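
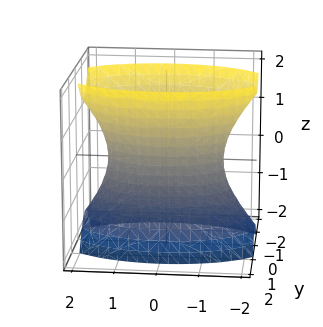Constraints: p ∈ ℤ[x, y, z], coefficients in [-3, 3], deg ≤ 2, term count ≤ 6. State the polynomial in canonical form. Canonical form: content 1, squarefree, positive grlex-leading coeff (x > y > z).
x^2 + 3*y^2 - z^2 - 2

deg p = 2. One connected sheet with a waist; a quadric.
Symmetries: the z ↦ −z reflection is a symmetry, so z appears only in even powers; the x ↦ −x reflection is a symmetry, so x appears only in even powers; mirror symmetry y ↦ −y ⇒ only even powers of y.
Against the integer gridlines: no z-intercept at any integer in the box.
Solving for integer coefficients yields p as stated.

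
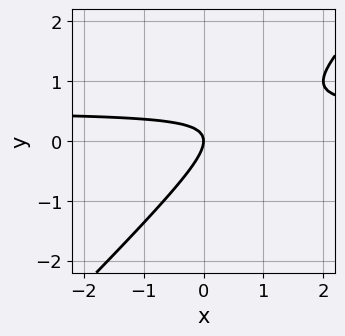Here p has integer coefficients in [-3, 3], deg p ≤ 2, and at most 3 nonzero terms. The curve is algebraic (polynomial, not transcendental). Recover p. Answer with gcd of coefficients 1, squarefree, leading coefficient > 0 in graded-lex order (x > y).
(a) The degree is 2 — a generic line meets the curve in up to 2 points.
(b) From the visible intercepts: it crosses the x-axis at the gridline x = 0; one y-axis crossing is at y = 0.
(c) These observations pin down the coefficients.

2*x*y - 2*y^2 - x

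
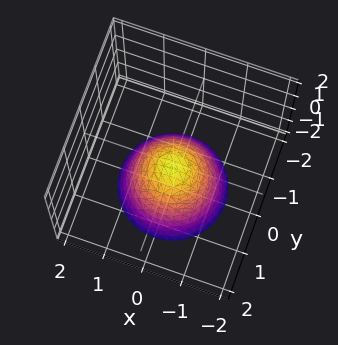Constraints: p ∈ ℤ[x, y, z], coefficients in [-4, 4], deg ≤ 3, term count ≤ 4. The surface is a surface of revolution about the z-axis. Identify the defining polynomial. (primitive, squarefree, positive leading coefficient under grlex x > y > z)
3*x^2 + 3*y^2 + 3*z + 1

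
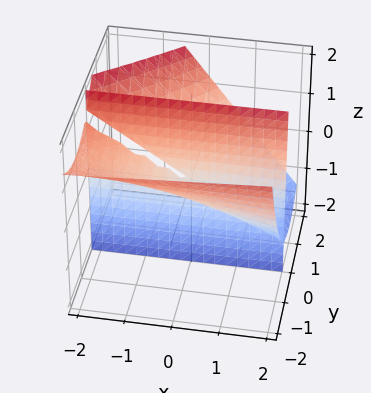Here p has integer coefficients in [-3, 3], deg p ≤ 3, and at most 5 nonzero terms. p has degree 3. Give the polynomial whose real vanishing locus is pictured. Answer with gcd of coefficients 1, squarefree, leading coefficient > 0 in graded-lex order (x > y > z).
(a) The degree is 3 — a generic line meets the surface in up to 3 points.
(b) From the visible intercepts: every point of the x-axis in the box is on the surface; the visible z-axis segment lies entirely on the surface; it meets the y-axis at y = 0 (among the integer gridlines).
(c) These observations pin down the coefficients.

x*y^2 - y^3 + 2*x*y + 3*y*z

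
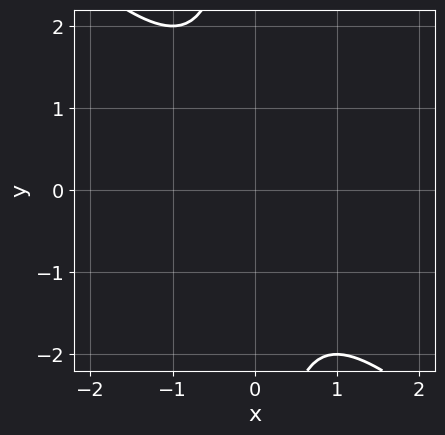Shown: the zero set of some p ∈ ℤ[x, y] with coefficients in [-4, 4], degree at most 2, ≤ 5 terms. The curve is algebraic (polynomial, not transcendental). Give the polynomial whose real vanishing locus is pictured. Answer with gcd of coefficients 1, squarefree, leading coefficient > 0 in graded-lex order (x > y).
(a) deg p = 2.
(b) Checking where it meets the axes: no x-intercept at any integer in the box; it misses every integer gridline on the y-axis.
(c) The integer polynomial consistent with all of this is the stated p.

x^2 + x*y + 1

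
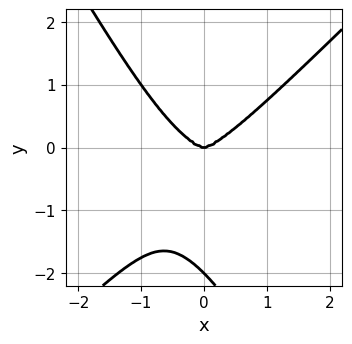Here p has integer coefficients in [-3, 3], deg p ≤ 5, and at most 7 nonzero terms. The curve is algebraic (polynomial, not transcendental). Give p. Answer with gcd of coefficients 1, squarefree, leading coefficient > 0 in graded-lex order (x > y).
(a) The degree is 4 — the shape is more complex than any degree-3 curve.
(b) Reading off the gridlines: one x-axis crossing is at x = 0; the y-axis gridline crossings are at y ∈ {-2, 0}.
(c) The integer polynomial consistent with all of this is the stated p.

x^4 + x^2*y^2 - x*y^3 - y^4 - 2*y^3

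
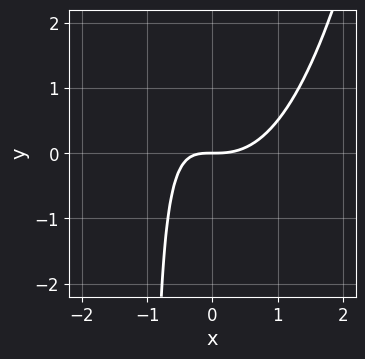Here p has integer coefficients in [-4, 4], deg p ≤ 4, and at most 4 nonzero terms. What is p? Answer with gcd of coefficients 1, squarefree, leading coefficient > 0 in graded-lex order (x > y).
x^3 - x*y - y

Degree: no degree-2 curve has this shape, so deg p = 3.
Reading off the gridlines: it crosses the x-axis at the gridline x = 0; it crosses the y-axis at the gridline y = 0.
Assembling these constraints gives the stated polynomial.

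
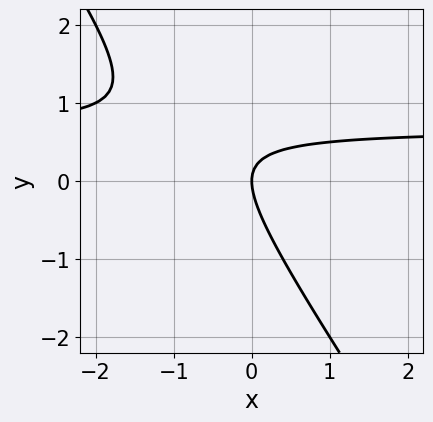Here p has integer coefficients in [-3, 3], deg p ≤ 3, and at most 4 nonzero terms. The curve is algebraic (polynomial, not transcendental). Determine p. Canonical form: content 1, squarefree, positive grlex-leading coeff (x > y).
3*x*y + 2*y^2 - 2*x

1. The degree is 2 — a generic line meets the curve in up to 2 points.
2. Checking where it meets the axes: it meets the y-axis at y = 0 (among the integer gridlines); it meets the x-axis at x = 0 (among the integer gridlines).
3. Together with the visible shape, these determine p as stated.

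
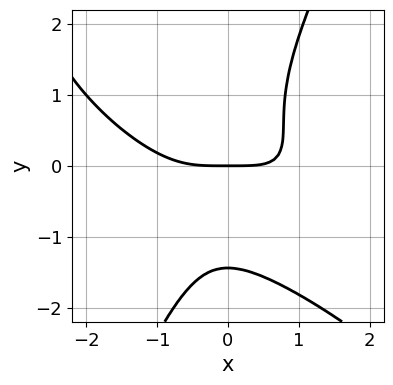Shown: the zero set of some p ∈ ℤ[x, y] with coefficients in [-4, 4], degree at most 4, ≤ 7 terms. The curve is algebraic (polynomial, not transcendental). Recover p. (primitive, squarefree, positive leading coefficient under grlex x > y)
x^4 + 3*x^3*y + 3*x^2*y^2 - y^4 - 3*y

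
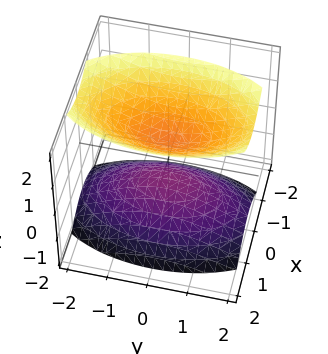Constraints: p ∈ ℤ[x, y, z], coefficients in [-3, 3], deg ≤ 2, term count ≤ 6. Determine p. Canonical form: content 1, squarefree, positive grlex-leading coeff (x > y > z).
3*x^2 + y^2 - 2*z^2 + 1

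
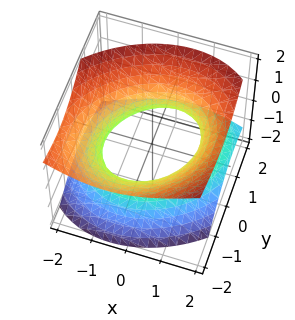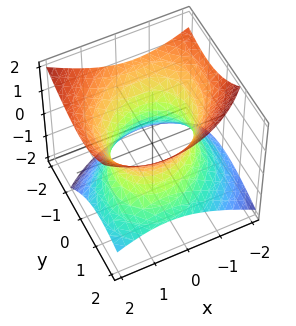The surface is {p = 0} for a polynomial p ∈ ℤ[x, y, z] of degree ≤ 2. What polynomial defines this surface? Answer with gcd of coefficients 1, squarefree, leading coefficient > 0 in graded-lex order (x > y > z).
2*x^2 - x*y + 2*y^2 + 2*y*z - 3*z^2 - 3

First, degree: the shape is more complex than any degree-1 surface, so deg p = 2.
Next, from the visible intercepts: it misses every integer gridline on the z-axis.
Finally, together with the visible shape, these determine p as stated.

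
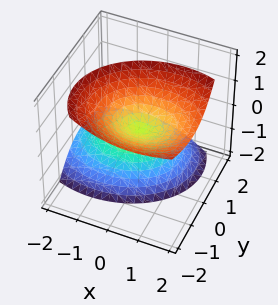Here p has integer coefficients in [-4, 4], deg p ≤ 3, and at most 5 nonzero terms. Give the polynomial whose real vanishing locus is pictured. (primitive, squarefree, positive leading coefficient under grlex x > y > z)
2*x^2 - 2*x*z + 3*y^2 + 3*y*z - 2*z^2

I count 2 distinct pieces. They look like related sheets of one shape, so recover p as a whole.
Degree: a generic line meets the surface in up to 2 points, so deg p = 2.
Observable constraints: it meets the z-axis at z = 0 (among the integer gridlines); one y-axis crossing is at y = 0; one x-axis crossing is at x = 0.
Fitting integer coefficients to these (and the overall shape) gives p.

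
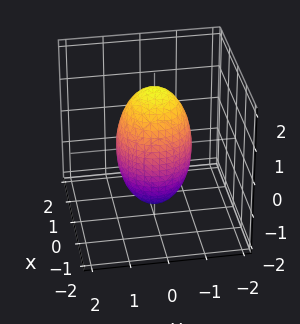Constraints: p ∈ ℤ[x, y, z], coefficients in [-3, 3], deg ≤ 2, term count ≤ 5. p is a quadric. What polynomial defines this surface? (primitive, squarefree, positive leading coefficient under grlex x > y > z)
1. Degree: a closed, bounded, convex surface; a quadric, so deg p = 2.
2. Symmetries: the z ↦ −z reflection is a symmetry, so z appears only in even powers; rotational symmetry about the z-axis ⇒ p depends on x, y only through x² + y².
3. Observable constraints: a circular section at z = 1 has radius between 0 and 1; the x-axis gridline crossings are at x ∈ {-1, 1}; among the integer gridlines, it crosses the y-axis at y ∈ {-1, 1}.
4. Fitting integer coefficients to these (and the overall shape) gives p.

3*x^2 + 3*y^2 + z^2 - 3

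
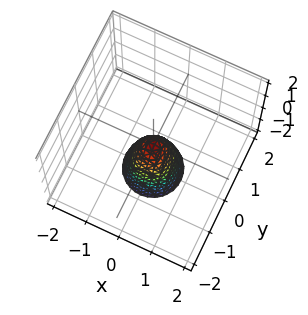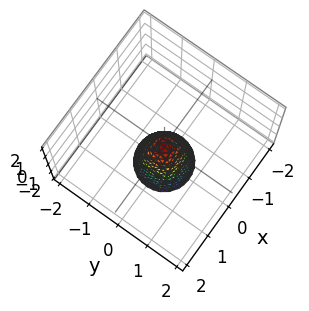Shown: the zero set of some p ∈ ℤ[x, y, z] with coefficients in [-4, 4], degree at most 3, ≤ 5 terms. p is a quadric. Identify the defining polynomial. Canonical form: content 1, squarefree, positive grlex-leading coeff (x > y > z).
3*x^2 + 3*y^2 + z

Degree: a single bowl opening along one axis; a quadric, so deg p = 2.
Symmetries: rotational symmetry about the z-axis ⇒ p depends on x, y only through x² + y².
Reading off the gridlines: a circular section at z = -1 has radius between 0 and 1; it crosses the z-axis at the gridline z = 0; it crosses the x-axis at the gridline x = 0.
Matching integer coefficients to the picture gives p.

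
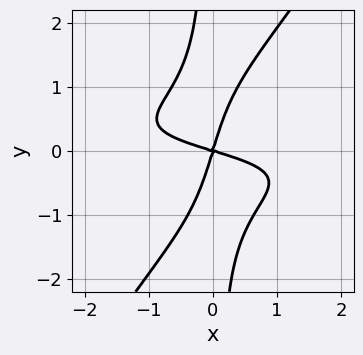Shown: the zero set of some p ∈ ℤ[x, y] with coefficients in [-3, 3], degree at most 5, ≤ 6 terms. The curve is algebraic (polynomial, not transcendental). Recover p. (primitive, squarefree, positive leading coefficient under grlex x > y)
Degree: a generic line meets the curve in up to 4 points, so deg p = 4.
Checking where it meets the axes: it crosses the y-axis at the gridline y = 0; one x-axis crossing is at x = 0.
Matching integer coefficients to the picture gives p.

3*x^2*y^2 - 2*x*y^3 + x^2 + 3*x*y - y^2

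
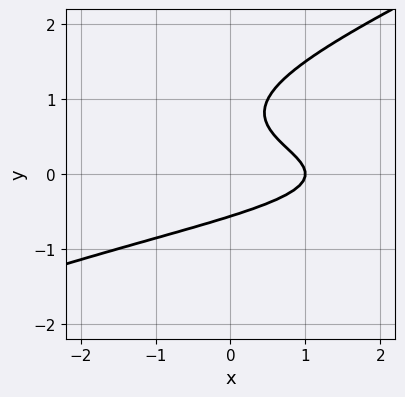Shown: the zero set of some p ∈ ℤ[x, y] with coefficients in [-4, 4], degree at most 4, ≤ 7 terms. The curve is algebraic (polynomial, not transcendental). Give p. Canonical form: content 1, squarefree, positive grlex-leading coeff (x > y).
Degree: a generic line meets the curve in up to 3 points, so deg p = 3.
Reading off the gridlines: it meets the x-axis at x = 1 (among the integer gridlines).
Together with the visible shape, these determine p as stated.

x*y^2 - 2*y^3 + 2*y^2 + x - 1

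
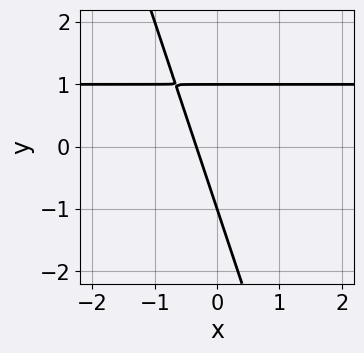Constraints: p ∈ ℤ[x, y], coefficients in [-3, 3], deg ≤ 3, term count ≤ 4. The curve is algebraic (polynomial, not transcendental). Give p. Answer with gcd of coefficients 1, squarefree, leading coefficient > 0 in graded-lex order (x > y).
3*x*y + y^2 - 3*x - 1

First, degree: a generic line meets the curve in up to 2 points, so deg p = 2.
Next, from the axis intercepts and sections: the y-axis gridline crossings are at y ∈ {-1, 1}.
Finally, assembling these constraints gives the stated polynomial.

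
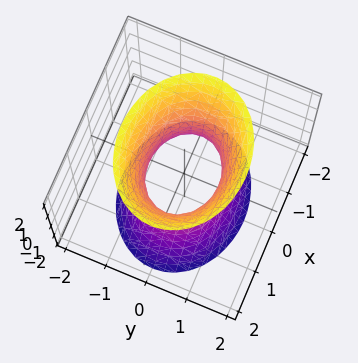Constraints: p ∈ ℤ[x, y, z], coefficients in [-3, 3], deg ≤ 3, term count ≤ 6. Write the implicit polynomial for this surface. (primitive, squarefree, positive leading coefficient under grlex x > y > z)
deg p = 2. An hourglass — one-sheet hyperboloid; a quadric.
Symmetries: it's symmetric under x → −x, forcing even powers of x; it's symmetric under z → −z, forcing even powers of z; the y ↦ −y reflection is a symmetry, so y appears only in even powers.
From the axis intercepts and sections: among the integer gridlines, it crosses the x-axis at x ∈ {-1, 1}; the surface avoids every integer z-axis point in the box.
Assembling these constraints gives the stated polynomial.

2*x^2 + 3*y^2 - z^2 - 2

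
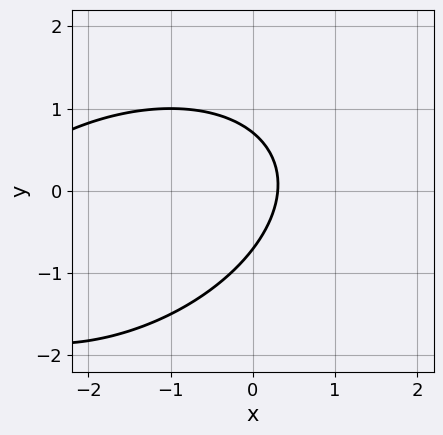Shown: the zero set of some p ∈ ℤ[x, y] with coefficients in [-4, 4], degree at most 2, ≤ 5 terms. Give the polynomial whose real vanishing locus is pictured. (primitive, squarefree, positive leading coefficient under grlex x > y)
x^2 - x*y + 2*y^2 + 3*x - 1

1. The degree is 2 — no degree-1 curve has this shape.
2. Putting this together gives p.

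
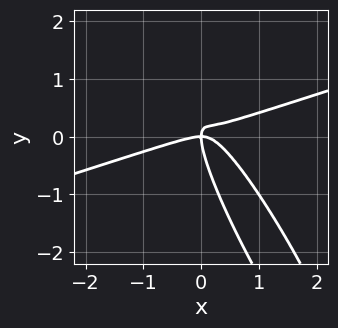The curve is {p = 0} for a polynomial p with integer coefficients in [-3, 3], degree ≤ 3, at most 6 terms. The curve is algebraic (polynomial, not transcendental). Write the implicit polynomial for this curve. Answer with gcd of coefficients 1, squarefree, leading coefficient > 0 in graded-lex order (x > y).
x^3 - 2*x^2*y - 3*x*y^2 - y^3 + x*y

1. The degree is 3 — the shape is more complex than any degree-2 curve.
2. Checking where it meets the axes: it meets the x-axis at x = 0 (among the integer gridlines); one y-axis crossing is at y = 0.
3. Fitting integer coefficients to these (and the overall shape) gives p.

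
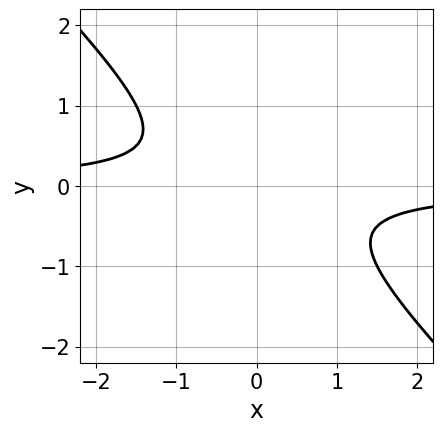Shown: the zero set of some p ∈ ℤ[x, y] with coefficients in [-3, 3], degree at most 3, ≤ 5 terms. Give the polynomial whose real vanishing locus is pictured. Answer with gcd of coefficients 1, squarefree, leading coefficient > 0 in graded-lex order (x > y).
First, deg p = 2. No degree-1 curve has this shape.
Next, observable constraints: no y-intercept at any integer in the box; it misses every integer gridline on the x-axis.
Finally, assembling these constraints gives the stated polynomial.

2*x*y + 2*y^2 + 1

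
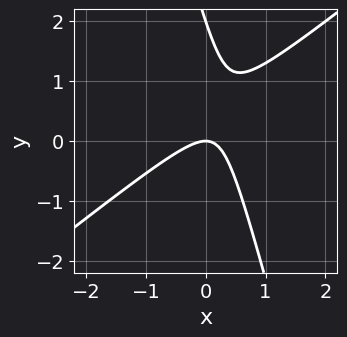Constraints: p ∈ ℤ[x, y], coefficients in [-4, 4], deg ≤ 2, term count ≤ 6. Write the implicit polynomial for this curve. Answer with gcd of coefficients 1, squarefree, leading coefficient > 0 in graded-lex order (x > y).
The degree is 2 — a generic line meets the curve in up to 2 points.
Against the integer gridlines: among the integer gridlines, it crosses the y-axis at y ∈ {0, 2}; it crosses the x-axis at the gridline x = 0.
Putting this together gives p.

3*x^2 - 3*x*y - y^2 + 2*y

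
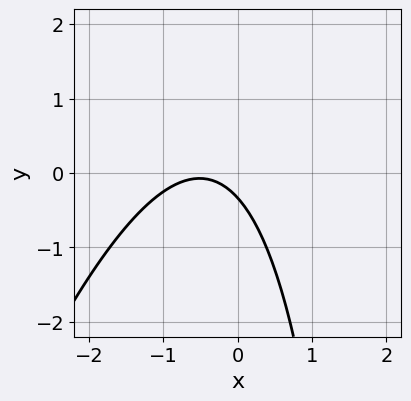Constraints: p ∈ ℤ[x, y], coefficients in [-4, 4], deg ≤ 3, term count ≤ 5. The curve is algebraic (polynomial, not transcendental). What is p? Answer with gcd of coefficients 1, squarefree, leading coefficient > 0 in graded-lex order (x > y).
3*x^2 - x*y + 3*x + 3*y + 1

Degree: the shape is more complex than any degree-1 curve, so deg p = 2.
Reading off the gridlines: it misses every integer gridline on the x-axis.
Fitting integer coefficients to these (and the overall shape) gives p.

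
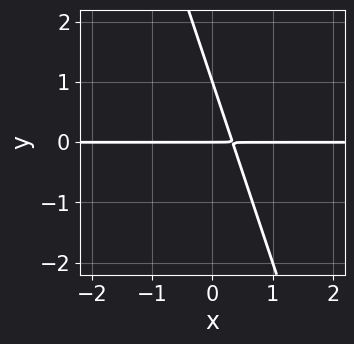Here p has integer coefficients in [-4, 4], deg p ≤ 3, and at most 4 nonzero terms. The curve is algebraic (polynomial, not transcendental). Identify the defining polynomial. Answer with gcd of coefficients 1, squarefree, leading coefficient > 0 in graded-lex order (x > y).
First, deg p = 2.
Next, from the axis intercepts and sections: every point of the x-axis in the box is on the curve; the y-axis gridline crossings are at y ∈ {0, 1}.
Finally, solving for integer coefficients yields p as stated.

3*x*y + y^2 - y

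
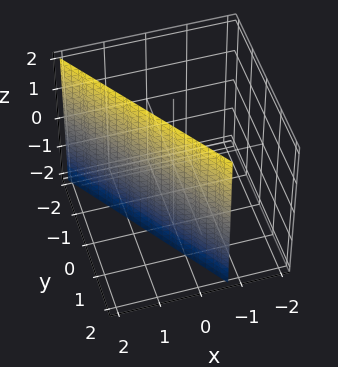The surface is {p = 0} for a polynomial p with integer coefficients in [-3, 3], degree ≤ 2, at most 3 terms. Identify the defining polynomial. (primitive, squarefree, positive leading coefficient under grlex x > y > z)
3*x + 2*y - 2

(a) The degree is 1 — the surface is flat (a plane).
(b) Reading off the gridlines: it crosses the y-axis at the gridline y = 1; the surface avoids every integer z-axis point in the box.
(c) Assembling these constraints gives the stated polynomial.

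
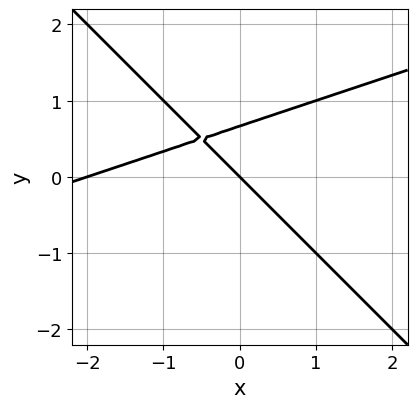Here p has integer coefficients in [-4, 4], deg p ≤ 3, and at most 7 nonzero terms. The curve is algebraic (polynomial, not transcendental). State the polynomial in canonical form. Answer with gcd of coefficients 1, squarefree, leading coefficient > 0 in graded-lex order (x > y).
x^2 - 2*x*y - 3*y^2 + 2*x + 2*y

deg p = 2.
Checking where it meets the axes: the x-axis gridline crossings are at x ∈ {-2, 0}; it crosses the y-axis at the gridline y = 0.
Assembling these constraints gives the stated polynomial.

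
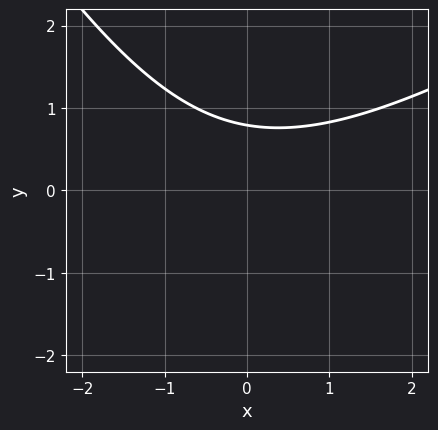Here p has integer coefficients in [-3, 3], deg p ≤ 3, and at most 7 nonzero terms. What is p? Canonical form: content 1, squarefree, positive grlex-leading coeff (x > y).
x^2 - x*y - y^2 - 3*y + 3

1. The degree is 2 — no degree-1 curve has this shape.
2. From the visible intercepts: the curve avoids every integer x-axis point in the box.
3. These observations pin down the coefficients.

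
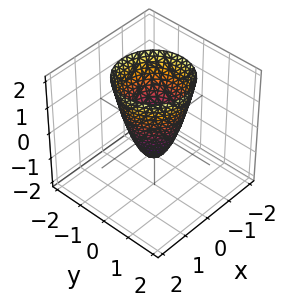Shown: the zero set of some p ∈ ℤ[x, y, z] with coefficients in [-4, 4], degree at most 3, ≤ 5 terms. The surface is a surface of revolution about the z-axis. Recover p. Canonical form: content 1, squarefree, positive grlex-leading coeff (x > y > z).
2*x^2 + 2*y^2 - z - 1

First, degree: a generic line meets the surface in up to 2 points, so deg p = 2.
Next, by symmetry, the surface is invariant under rotation about z: p = q(x² + y², z).
Then, from the visible intercepts: a circular section at z = 1 has radius exactly 1; it meets the z-axis at z = -1 (among the integer gridlines).
Finally, together with the visible shape, these determine p as stated.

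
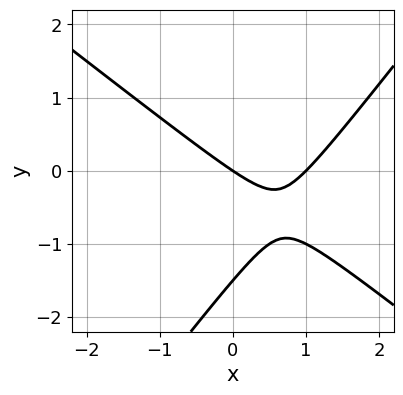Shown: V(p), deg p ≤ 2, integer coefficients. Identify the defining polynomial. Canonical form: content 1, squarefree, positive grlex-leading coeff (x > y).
2*x^2 + x*y - 2*y^2 - 2*x - 3*y

1. deg p = 2. The shape is more complex than any degree-1 curve.
2. Against the integer gridlines: the x-axis gridline crossings are at x ∈ {0, 1}; it meets the y-axis at y = 0 (among the integer gridlines).
3. These observations pin down the coefficients.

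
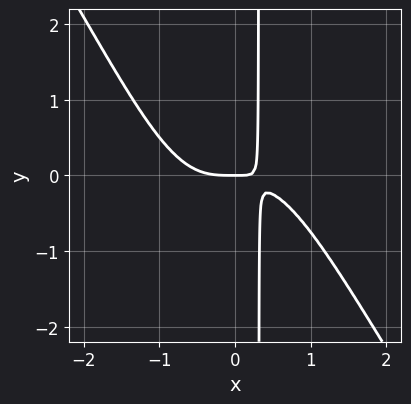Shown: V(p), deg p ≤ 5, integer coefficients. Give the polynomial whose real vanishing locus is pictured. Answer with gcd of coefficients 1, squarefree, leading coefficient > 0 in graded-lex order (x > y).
First, deg p = 4.
Next, reading off the gridlines: it meets the x-axis at x = 0 (among the integer gridlines); it crosses the y-axis at the gridline y = 0.
Finally, assembling these constraints gives the stated polynomial.

3*x^4 + 2*x^3*y + 3*x*y - y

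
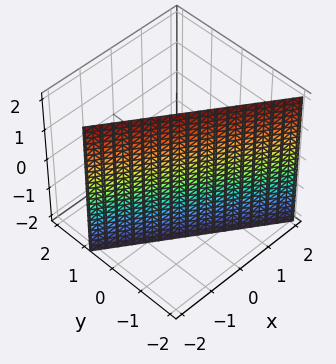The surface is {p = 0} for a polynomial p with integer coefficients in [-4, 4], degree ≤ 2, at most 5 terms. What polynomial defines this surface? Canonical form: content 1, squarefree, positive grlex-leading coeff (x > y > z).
2*x + 3*y + 2

First, deg p = 1. Every cross-section is a straight line — this is a plane.
Then, against the integer gridlines: the surface avoids every integer z-axis point in the box; one x-axis crossing is at x = -1.
Finally, fitting integer coefficients to these (and the overall shape) gives p.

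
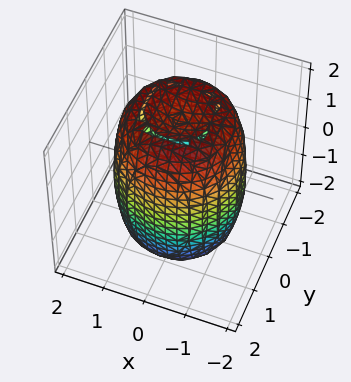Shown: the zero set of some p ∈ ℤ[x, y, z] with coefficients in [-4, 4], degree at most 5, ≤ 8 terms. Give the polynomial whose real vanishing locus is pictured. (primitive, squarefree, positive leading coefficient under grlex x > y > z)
First, the degree is 4 — a generic line meets the surface in up to 4 points.
Then, symmetry: the z-axis is an axis of rotation, so x and y enter only as x² + y².
Then, observable constraints: a circular section at z = 2 has radius between 0 and 1.
Finally, solving for integer coefficients yields p as stated.

2*x^4 + 4*x^2*y^2 + 2*y^4 - 3*x^2 - 3*y^2 + z^2 - 3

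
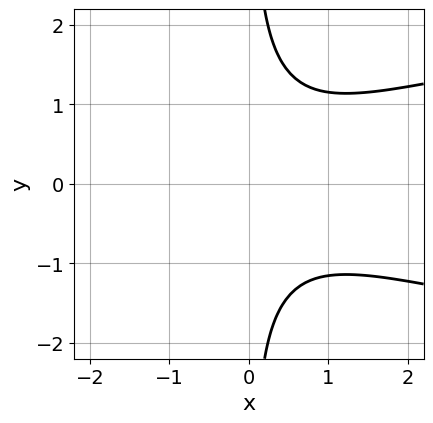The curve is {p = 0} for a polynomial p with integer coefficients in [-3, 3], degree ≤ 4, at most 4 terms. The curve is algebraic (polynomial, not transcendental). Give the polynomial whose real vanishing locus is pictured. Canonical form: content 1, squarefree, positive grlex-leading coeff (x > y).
(a) The degree is 3 — a generic line meets the curve in up to 3 points.
(b) Symmetries: it's symmetric under y → −y, forcing even powers of y.
(c) Against the integer gridlines: the curve avoids every integer y-axis point in the box; the curve avoids every integer x-axis point in the box.
(d) Matching integer coefficients to the picture gives p.

3*x*y^2 - 2*x^2 + x - 3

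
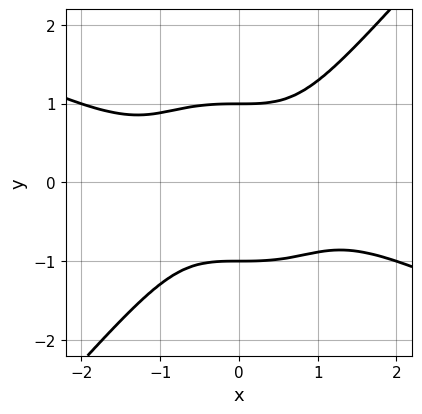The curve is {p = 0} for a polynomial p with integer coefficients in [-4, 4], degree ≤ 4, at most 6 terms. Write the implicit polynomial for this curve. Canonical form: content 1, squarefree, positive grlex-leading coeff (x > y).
First, degree: the shape is more complex than any degree-3 curve, so deg p = 4.
Then, against the integer gridlines: the curve avoids every integer x-axis point in the box; among the integer gridlines, it crosses the y-axis at y ∈ {-1, 1}.
Finally, assembling these constraints gives the stated polynomial.

x^4 + 2*x^3*y - 2*y^4 + 2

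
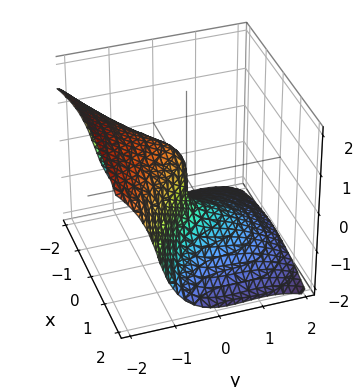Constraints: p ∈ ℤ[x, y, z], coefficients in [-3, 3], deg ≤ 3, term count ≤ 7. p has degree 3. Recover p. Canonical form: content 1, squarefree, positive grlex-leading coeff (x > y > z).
2*y^3 + 2*y^2*z + z^3 + 2*x^2 + 2*y

First, deg p = 3. No degree-2 surface has this shape.
Then, from the axis intercepts and sections: it crosses the y-axis at the gridline y = 0; it crosses the x-axis at the gridline x = 0; one z-axis crossing is at z = 0.
Finally, the integer polynomial consistent with all of this is the stated p.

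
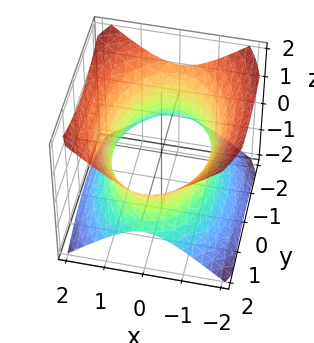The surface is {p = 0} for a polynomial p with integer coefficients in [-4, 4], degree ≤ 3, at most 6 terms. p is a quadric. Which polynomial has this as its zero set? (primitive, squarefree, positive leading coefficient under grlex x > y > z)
2*x^2 + y^2 - 2*z^2 - 3

1. The degree is 2 — an hourglass — one-sheet hyperboloid; a quadric.
2. Symmetries: the z ↦ −z reflection is a symmetry, so z appears only in even powers; mirror symmetry y ↦ −y ⇒ only even powers of y; it's symmetric under x → −x, forcing even powers of x.
3. Checking where it meets the axes: no z-intercept at any integer in the box.
4. Putting this together gives p.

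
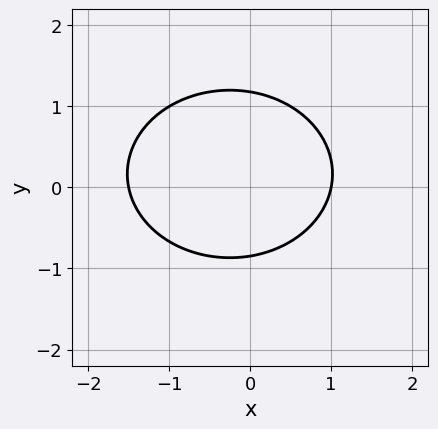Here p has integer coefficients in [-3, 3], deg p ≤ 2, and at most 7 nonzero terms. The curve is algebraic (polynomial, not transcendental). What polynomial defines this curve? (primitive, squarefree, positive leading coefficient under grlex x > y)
(a) Degree: the shape is more complex than any degree-1 curve, so deg p = 2.
(b) Observable constraints: one x-axis crossing is at x = 1.
(c) Matching integer coefficients to the picture gives p.

2*x^2 + 3*y^2 + x - y - 3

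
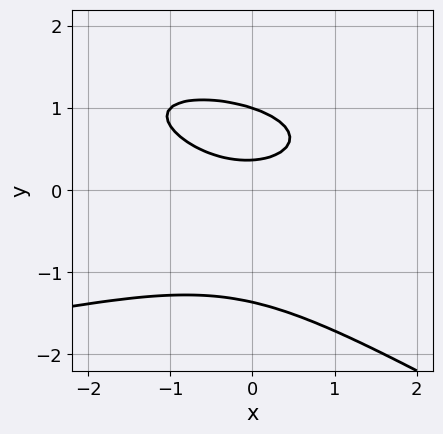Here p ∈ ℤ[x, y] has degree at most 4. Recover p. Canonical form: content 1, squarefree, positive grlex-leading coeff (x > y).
x*y^2 + 2*y^3 + x^2 - 3*y + 1

1. deg p = 3.
2. From the visible intercepts: one y-axis crossing is at y = 1; it misses every integer gridline on the x-axis.
3. These observations pin down the coefficients.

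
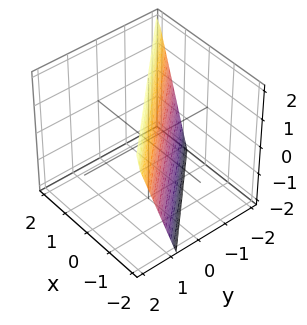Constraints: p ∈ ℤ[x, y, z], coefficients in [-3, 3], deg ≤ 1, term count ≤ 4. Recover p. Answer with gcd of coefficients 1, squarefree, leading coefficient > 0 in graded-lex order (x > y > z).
3*x + 3*y - z + 2

First, deg p = 1.
Next, checking where it meets the axes: one z-axis crossing is at z = 2.
Finally, solving for integer coefficients yields p as stated.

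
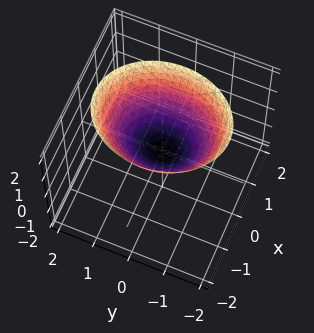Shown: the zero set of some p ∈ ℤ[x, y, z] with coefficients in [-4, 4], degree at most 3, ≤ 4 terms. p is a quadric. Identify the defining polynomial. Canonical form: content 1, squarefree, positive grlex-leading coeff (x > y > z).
3*x^2 + 2*y^2 - 3*z

First, deg p = 2. A paraboloid; a quadric.
Then, symmetries: mirror symmetry y ↦ −y ⇒ only even powers of y; it's symmetric under x → −x, forcing even powers of x.
Then, reading off the gridlines: one y-axis crossing is at y = 0; it meets the z-axis at z = 0 (among the integer gridlines); one x-axis crossing is at x = 0.
Finally, fitting integer coefficients to these (and the overall shape) gives p.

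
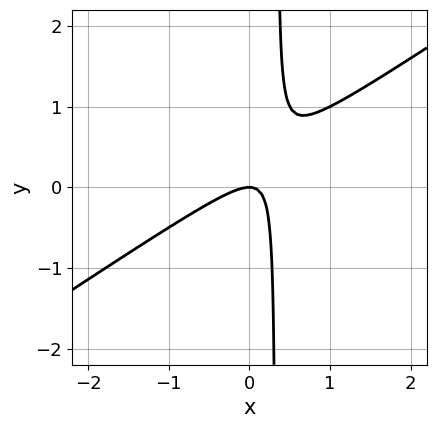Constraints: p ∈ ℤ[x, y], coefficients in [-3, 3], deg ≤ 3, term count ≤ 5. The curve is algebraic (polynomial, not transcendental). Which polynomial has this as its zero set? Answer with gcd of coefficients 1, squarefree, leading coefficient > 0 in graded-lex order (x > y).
2*x^2 - 3*x*y + y

(a) deg p = 2. The shape is more complex than any degree-1 curve.
(b) From the visible intercepts: it meets the y-axis at y = 0 (among the integer gridlines); it crosses the x-axis at the gridline x = 0.
(c) These observations pin down the coefficients.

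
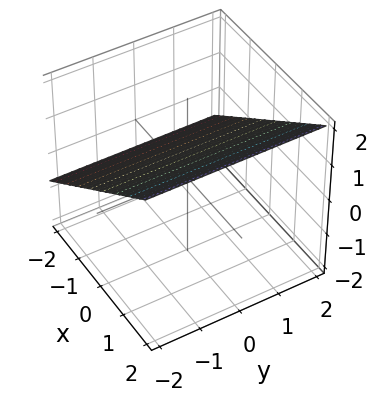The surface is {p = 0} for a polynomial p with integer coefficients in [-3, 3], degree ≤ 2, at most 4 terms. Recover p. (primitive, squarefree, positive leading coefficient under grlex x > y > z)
Degree: every cross-section is a straight line — this is a plane, so deg p = 1.
Observable constraints: it misses every integer gridline on the y-axis; it meets the x-axis at x = -1 (among the integer gridlines).
The integer polynomial consistent with all of this is the stated p.

2*x - 3*z + 2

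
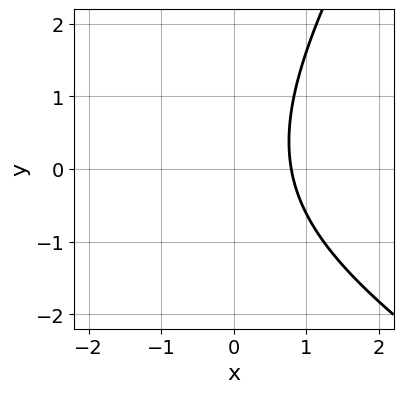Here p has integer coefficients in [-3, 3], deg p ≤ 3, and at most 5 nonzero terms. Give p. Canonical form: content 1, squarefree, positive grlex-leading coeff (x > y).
x^2 + x*y - y^2 + 3*x - 3

1. deg p = 2. No degree-1 curve has this shape.
2. Against the integer gridlines: the curve avoids every integer y-axis point in the box.
3. Assembling these constraints gives the stated polynomial.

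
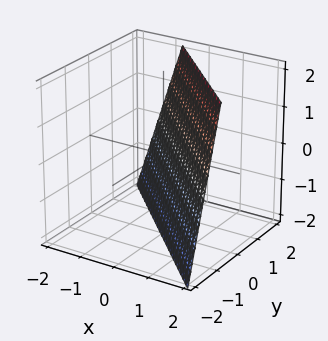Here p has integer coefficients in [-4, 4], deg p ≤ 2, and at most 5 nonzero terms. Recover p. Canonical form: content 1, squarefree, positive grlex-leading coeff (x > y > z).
3*x + 3*y - z - 2

First, degree: the surface is flat (a plane), so deg p = 1.
Next, from the axis intercepts and sections: it crosses the z-axis at the gridline z = -2.
Finally, the integer polynomial consistent with all of this is the stated p.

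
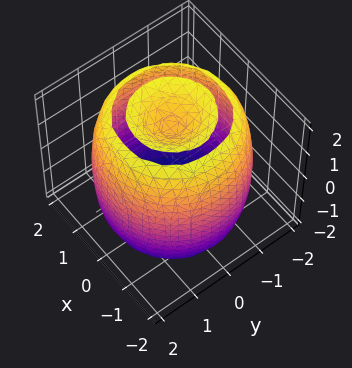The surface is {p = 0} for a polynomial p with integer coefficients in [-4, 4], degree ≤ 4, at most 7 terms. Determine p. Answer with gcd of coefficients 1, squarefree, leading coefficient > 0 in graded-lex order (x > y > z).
(a) There are 2 components. They look like related sheets of one shape, so recover p as a whole.
(b) The degree is 4 — the shape is more complex than any degree-3 surface.
(c) Symmetry: every cross-section ⟂ z is a circle, so x, y appear only via x² + y².
(d) Against the integer gridlines: a circular section at z = 2 has radius exactly 1.
(e) Fitting integer coefficients to these (and the overall shape) gives p.

x^4 + 2*x^2*y^2 + y^4 - 3*x^2 - 3*y^2 + z^2 - 2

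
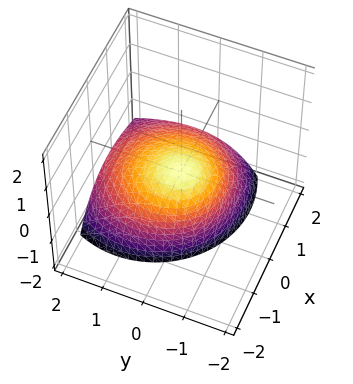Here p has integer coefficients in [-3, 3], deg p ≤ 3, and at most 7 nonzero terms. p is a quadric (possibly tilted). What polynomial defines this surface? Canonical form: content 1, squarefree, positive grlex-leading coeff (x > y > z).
2*x^2 + 2*x*z + 2*y^2 + 2*y*z + 3*z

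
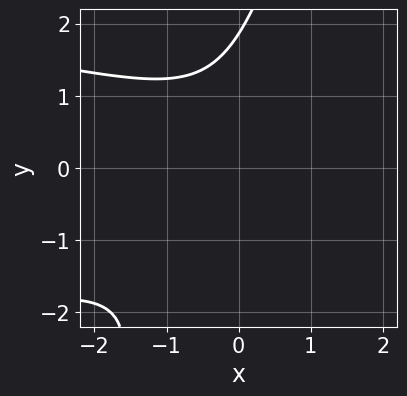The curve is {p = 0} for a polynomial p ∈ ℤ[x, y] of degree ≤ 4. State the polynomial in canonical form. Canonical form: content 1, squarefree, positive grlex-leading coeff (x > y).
3*x*y^2 - y^3 + 2*x^2 + y^2 + 3

The degree is 3 — a generic line meets the curve in up to 3 points.
From the visible intercepts: the curve avoids every integer x-axis point in the box.
These observations pin down the coefficients.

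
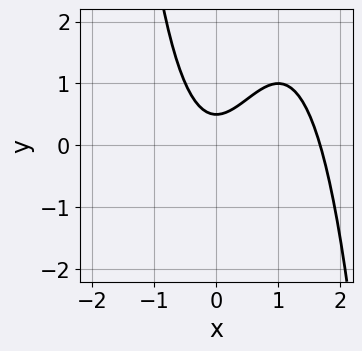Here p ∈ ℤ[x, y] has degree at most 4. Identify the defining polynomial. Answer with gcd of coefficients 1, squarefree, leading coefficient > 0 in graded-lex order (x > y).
2*x^3 - 3*x^2 + 2*y - 1

1. deg p = 3. The shape is more complex than any degree-2 curve.
2. The integer polynomial consistent with all of this is the stated p.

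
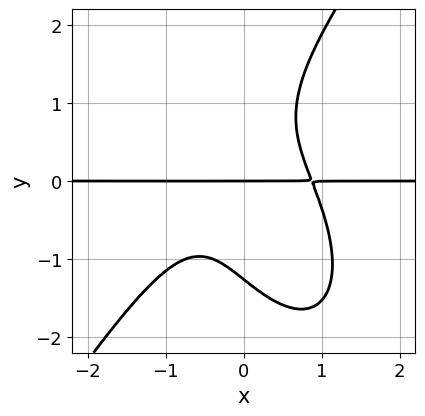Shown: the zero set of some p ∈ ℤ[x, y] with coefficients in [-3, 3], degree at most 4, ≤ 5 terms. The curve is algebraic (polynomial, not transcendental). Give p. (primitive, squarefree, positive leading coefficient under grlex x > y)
3*x^3*y - y^4 + 3*x*y^2 - 2*y

1. deg p = 4. No degree-3 curve has this shape.
2. From the axis intercepts and sections: it crosses the y-axis at the gridline y = 0; every point of the x-axis in the box is on the curve.
3. Assembling these constraints gives the stated polynomial.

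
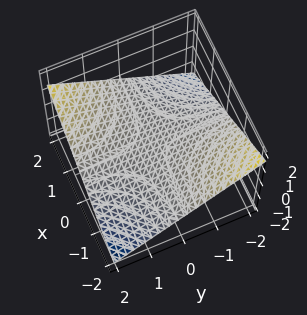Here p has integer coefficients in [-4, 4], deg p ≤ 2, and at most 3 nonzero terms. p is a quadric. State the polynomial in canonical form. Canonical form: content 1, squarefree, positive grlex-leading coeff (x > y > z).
x*y - 3*z

(a) deg p = 2. A hyperbolic paraboloid; a quadric.
(b) Reading off the gridlines: the visible x-axis segment lies entirely on the surface; it crosses the z-axis at the gridline z = 0; every point of the y-axis in the box is on the surface.
(c) Fitting integer coefficients to these (and the overall shape) gives p.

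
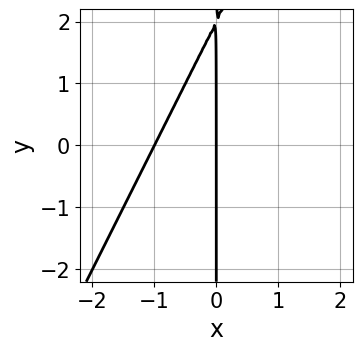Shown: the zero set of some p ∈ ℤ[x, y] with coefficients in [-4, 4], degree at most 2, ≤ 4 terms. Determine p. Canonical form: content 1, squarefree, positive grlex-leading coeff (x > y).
The degree is 2 — the shape is more complex than any degree-1 curve.
Checking where it meets the axes: every point of the y-axis in the box is on the curve; among the integer gridlines, it crosses the x-axis at x ∈ {-1, 0}.
Together with the visible shape, these determine p as stated.

2*x^2 - x*y + 2*x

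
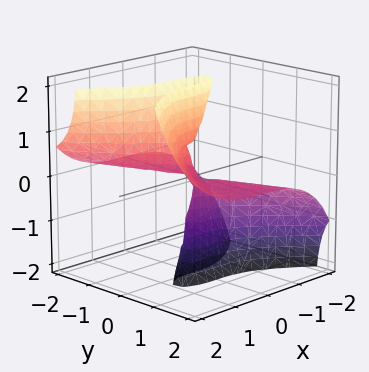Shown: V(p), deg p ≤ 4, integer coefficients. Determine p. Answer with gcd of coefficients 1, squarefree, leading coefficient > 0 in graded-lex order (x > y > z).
x^3 - 3*y^2*z - y*z^2

First, degree: a generic line meets the surface in up to 3 points, so deg p = 3.
Then, reading off the gridlines: one x-axis crossing is at x = 0; every point of the z-axis in the box is on the surface; the visible y-axis segment lies entirely on the surface.
Finally, fitting integer coefficients to these (and the overall shape) gives p.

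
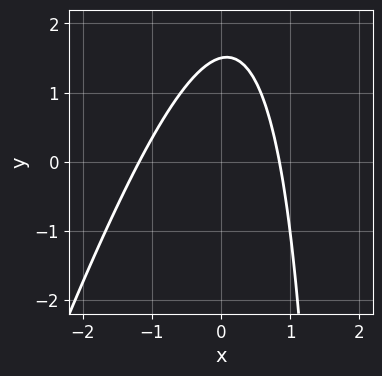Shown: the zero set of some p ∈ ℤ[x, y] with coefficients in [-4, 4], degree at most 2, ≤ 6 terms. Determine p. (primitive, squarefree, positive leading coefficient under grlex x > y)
3*x^2 - x*y + x + 2*y - 3

1. deg p = 2. The shape is more complex than any degree-1 curve.
2. Matching integer coefficients to the picture gives p.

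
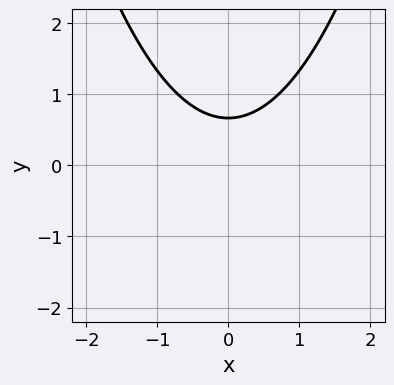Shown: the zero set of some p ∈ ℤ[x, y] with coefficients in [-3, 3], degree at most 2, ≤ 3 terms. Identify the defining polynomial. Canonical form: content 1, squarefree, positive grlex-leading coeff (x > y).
deg p = 2. No degree-1 curve has this shape.
Symmetries: it's symmetric under x → −x, forcing even powers of x.
From the visible intercepts: it misses every integer gridline on the x-axis.
Solving for integer coefficients yields p as stated.

2*x^2 - 3*y + 2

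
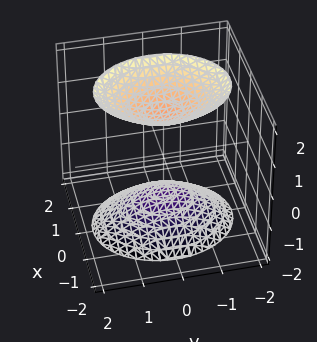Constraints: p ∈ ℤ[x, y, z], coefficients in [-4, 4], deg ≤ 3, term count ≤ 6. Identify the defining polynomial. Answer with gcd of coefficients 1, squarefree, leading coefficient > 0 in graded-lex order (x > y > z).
3*x^2 + 2*y^2 - 2*z^2 + 3

(a) The picture has 2 separate pieces. Treating them together as one polynomial.
(b) Degree: two separate bowl-shaped sheets opening away from each other; a quadric, so deg p = 2.
(c) Symmetries: the z ↦ −z reflection is a symmetry, so z appears only in even powers; the y ↦ −y reflection is a symmetry, so y appears only in even powers; it's symmetric under x → −x, forcing even powers of x.
(d) From the axis intercepts and sections: no x-intercept at any integer in the box; the surface avoids every integer y-axis point in the box.
(e) Fitting integer coefficients to these (and the overall shape) gives p.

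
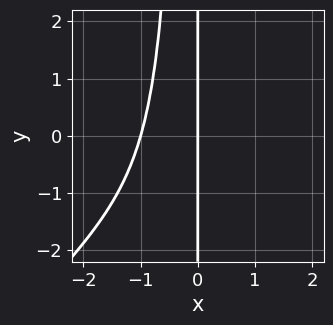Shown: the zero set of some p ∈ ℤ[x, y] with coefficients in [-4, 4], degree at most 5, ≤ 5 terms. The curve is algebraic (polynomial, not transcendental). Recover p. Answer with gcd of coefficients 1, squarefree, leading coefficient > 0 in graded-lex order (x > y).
2*x^4 - 2*x^3*y + x^2 + 3*x

First, deg p = 4. No degree-3 curve has this shape.
Next, reading off the gridlines: the x-axis gridline crossings are at x ∈ {-1, 0}; the visible y-axis segment lies entirely on the curve.
Finally, putting this together gives p.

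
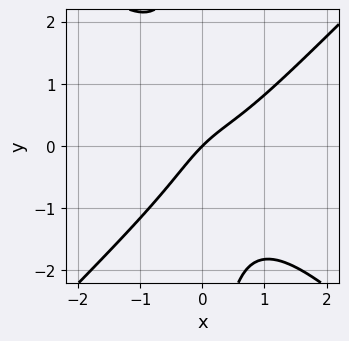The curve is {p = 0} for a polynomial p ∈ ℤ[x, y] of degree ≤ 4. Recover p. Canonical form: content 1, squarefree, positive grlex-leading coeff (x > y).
First, deg p = 3. A generic line meets the curve in up to 3 points.
Next, against the integer gridlines: it meets the y-axis at y = 0 (among the integer gridlines); one x-axis crossing is at x = 0.
Finally, putting this together gives p.

2*x^3 - 2*x*y^2 - x^2 + 2*x - 2*y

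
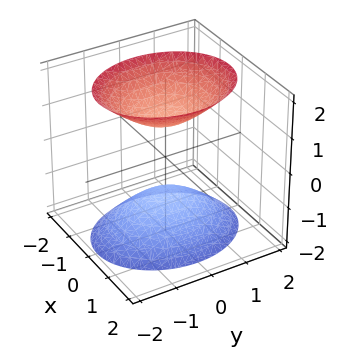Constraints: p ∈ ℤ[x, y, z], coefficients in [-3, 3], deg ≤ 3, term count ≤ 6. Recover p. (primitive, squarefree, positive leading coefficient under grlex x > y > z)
3*x^2 + 2*y^2 - 2*z^2 + 2

1. I count 2 distinct pieces.
2. deg p = 2.
3. Symmetries: mirror symmetry z ↦ −z ⇒ only even powers of z; it's symmetric under y → −y, forcing even powers of y; the x ↦ −x reflection is a symmetry, so x appears only in even powers.
4. From the visible intercepts: it misses every integer gridline on the y-axis; the z-axis gridline crossings are at z ∈ {-1, 1}; it misses every integer gridline on the x-axis.
5. The integer polynomial consistent with all of this is the stated p.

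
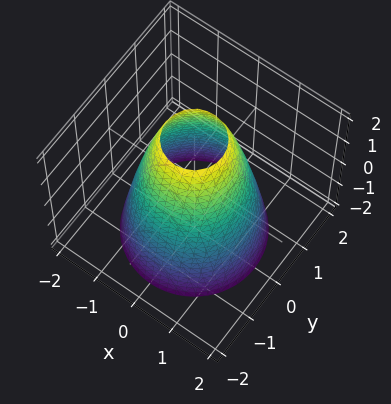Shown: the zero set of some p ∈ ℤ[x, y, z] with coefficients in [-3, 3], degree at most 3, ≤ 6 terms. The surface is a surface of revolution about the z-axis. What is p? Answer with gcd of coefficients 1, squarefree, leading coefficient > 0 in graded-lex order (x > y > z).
1. The degree is 2 — the shape is more complex than any degree-1 surface.
2. By symmetry, the surface is invariant under rotation about z: p = q(x² + y², z).
3. Observable constraints: no z-intercept at any integer in the box; a circular section at z = -2 has radius between 1 and 2.
4. Solving for integer coefficients yields p as stated.

2*x^2 + 2*y^2 + z - 3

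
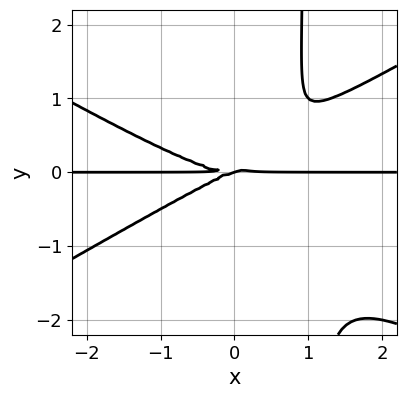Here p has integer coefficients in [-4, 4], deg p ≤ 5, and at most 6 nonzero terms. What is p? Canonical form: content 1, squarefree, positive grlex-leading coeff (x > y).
x^3*y - 3*x*y^3 - x*y^2 + 3*y^3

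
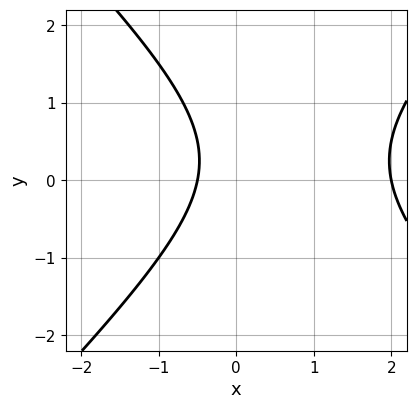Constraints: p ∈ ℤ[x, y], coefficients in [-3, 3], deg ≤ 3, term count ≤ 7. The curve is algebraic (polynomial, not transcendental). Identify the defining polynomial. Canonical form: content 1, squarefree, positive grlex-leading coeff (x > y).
(a) Degree: a generic line meets the curve in up to 2 points, so deg p = 2.
(b) From the axis intercepts and sections: no y-intercept at any integer in the box; it crosses the x-axis at the gridline x = 2.
(c) These observations pin down the coefficients.

2*x^2 - 2*y^2 - 3*x + y - 2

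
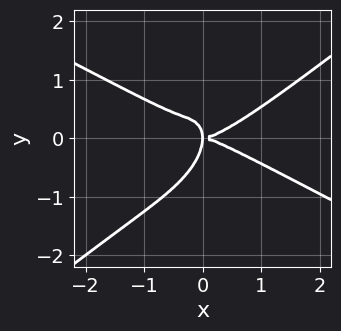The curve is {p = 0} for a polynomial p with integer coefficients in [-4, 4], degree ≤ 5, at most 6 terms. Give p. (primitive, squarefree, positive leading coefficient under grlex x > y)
First, degree: the shape is more complex than any degree-3 curve, so deg p = 4.
Then, checking where it meets the axes: it meets the x-axis at x = 0 (among the integer gridlines); it meets the y-axis at y = 0 (among the integer gridlines).
Finally, assembling these constraints gives the stated polynomial.

x^4 - 2*x^2*y^2 + 2*x*y^3 - 2*y^4 - 2*x*y^2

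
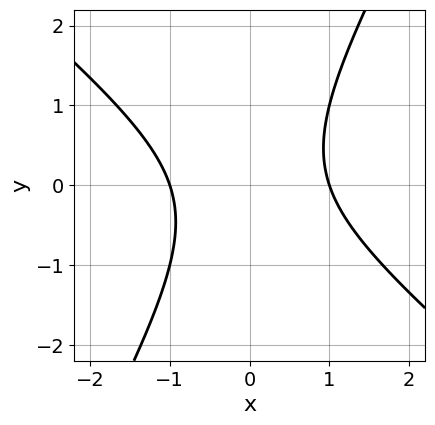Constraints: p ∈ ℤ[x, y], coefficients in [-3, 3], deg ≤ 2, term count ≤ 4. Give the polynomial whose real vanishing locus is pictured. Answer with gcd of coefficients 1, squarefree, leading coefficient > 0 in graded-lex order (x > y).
3*x^2 + 2*x*y - 2*y^2 - 3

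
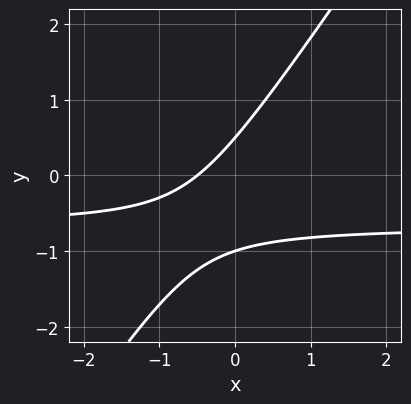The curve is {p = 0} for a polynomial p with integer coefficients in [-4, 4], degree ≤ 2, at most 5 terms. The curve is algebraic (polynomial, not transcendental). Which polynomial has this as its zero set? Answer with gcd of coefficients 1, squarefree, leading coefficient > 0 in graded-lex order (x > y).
3*x*y - 2*y^2 + 2*x - y + 1

First, deg p = 2. No degree-1 curve has this shape.
Then, from the visible intercepts: one y-axis crossing is at y = -1.
Finally, the integer polynomial consistent with all of this is the stated p.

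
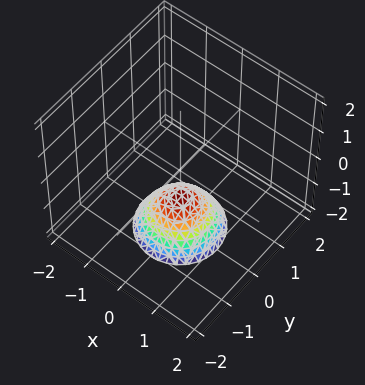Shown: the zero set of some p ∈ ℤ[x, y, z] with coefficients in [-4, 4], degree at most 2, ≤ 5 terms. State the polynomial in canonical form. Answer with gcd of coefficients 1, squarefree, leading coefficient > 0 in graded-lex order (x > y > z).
x^2 + y^2 + z + 1

1. The degree is 2 — the shape is more complex than any degree-1 surface.
2. Symmetries: every cross-section ⟂ z is a circle, so x, y appear only via x² + y².
3. Observable constraints: one z-axis crossing is at z = -1; the surface avoids every integer x-axis point in the box; no y-intercept at any integer in the box; a circular section at z = -2 has radius exactly 1.
4. Matching integer coefficients to the picture gives p.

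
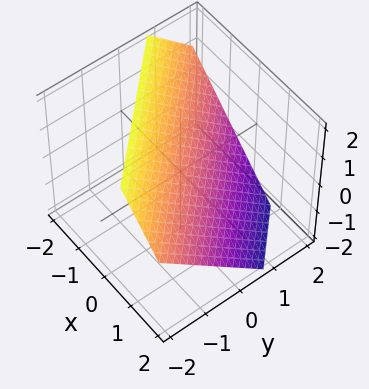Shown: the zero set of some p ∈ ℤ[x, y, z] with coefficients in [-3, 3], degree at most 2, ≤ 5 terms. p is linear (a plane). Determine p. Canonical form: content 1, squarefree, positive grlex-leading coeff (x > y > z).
First, deg p = 1. The surface is flat (a plane).
Finally, matching integer coefficients to the picture gives p.

3*x + 3*y + 3*z - 2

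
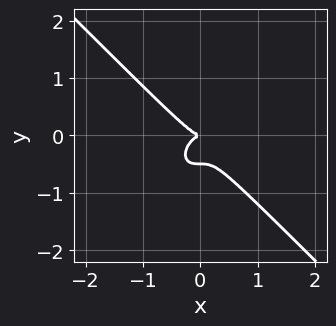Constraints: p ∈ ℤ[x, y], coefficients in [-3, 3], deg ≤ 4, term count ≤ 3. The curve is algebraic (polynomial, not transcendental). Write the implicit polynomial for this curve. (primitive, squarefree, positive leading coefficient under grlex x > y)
(a) The degree is 3 — no degree-2 curve has this shape.
(b) Checking where it meets the axes: one x-axis crossing is at x = 0; it meets the y-axis at y = 0 (among the integer gridlines).
(c) Together with the visible shape, these determine p as stated.

2*x^3 + 2*y^3 + y^2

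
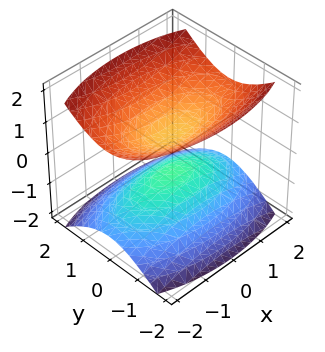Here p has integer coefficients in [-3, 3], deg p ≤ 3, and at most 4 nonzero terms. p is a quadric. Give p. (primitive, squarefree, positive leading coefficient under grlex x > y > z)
x^2 + 3*y^2 - 3*z^2 + 1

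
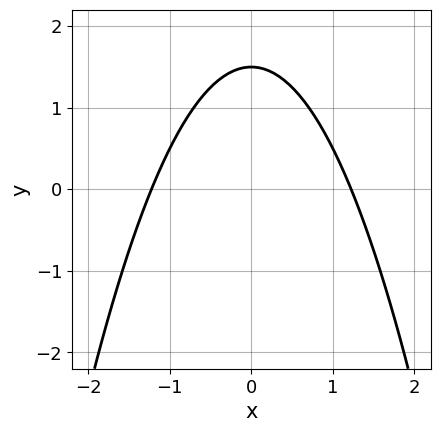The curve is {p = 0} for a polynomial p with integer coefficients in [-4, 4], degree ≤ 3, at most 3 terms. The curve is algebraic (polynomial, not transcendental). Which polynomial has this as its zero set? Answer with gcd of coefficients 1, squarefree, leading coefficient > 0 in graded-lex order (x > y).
2*x^2 + 2*y - 3

(a) The degree is 2 — a generic line meets the curve in up to 2 points.
(b) Symmetries: mirror symmetry x ↦ −x ⇒ only even powers of x.
(c) Fitting integer coefficients to these (and the overall shape) gives p.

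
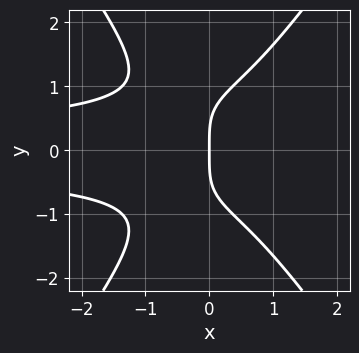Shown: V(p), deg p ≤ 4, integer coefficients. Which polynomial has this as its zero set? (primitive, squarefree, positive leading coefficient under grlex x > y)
2*x^2*y^2 - y^4 + 2*x

1. The degree is 4 — no degree-3 curve has this shape.
2. Symmetries: mirror symmetry y ↦ −y ⇒ only even powers of y.
3. Checking where it meets the axes: one x-axis crossing is at x = 0; one y-axis crossing is at y = 0.
4. Putting this together gives p.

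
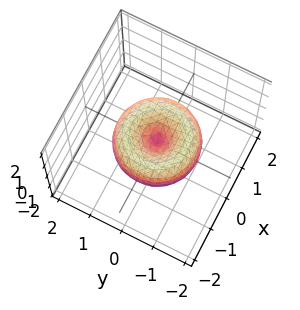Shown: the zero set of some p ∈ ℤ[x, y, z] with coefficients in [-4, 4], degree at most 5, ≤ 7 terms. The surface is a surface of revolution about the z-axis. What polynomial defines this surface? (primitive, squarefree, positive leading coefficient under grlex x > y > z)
Degree: the shape is more complex than any degree-3 surface, so deg p = 4.
Symmetries: rotational symmetry about the z-axis ⇒ p depends on x, y only through x² + y².
Against the integer gridlines: it crosses the z-axis at the gridline z = 0; it crosses the x-axis at the gridline x = 0.
Assembling these constraints gives the stated polynomial.

2*x^4 + 4*x^2*y^2 + 2*y^4 - 3*x^2 - 3*y^2 + 3*z^2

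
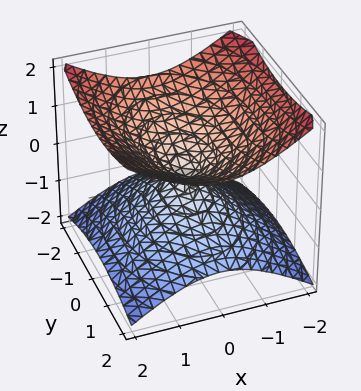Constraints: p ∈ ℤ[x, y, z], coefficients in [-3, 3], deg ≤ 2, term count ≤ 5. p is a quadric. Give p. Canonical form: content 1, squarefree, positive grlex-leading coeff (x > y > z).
First, degree: two nappes meeting at a single point; a quadric, so deg p = 2.
Then, symmetries: mirror symmetry y ↦ −y ⇒ only even powers of y; mirror symmetry z ↦ −z ⇒ only even powers of z; it's symmetric under x → −x, forcing even powers of x.
Then, reading off the gridlines: it meets the y-axis at y = 0 (among the integer gridlines); it crosses the x-axis at the gridline x = 0; it crosses the z-axis at the gridline z = 0.
Finally, these observations pin down the coefficients.

2*x^2 + y^2 - 3*z^2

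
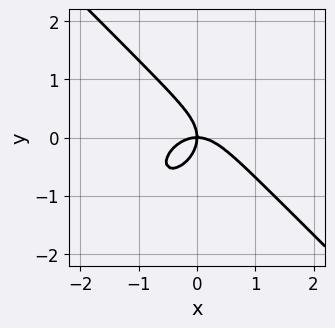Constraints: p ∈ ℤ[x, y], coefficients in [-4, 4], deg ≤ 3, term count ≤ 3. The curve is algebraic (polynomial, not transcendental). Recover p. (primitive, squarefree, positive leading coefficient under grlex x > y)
Degree: a generic line meets the curve in up to 3 points, so deg p = 3.
From the axis intercepts and sections: it crosses the x-axis at the gridline x = 0; it meets the y-axis at y = 0 (among the integer gridlines).
These observations pin down the coefficients.

x^3 + y^3 + x*y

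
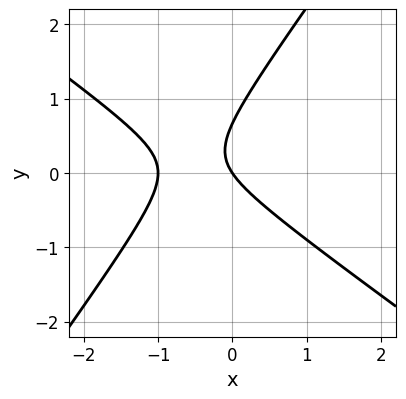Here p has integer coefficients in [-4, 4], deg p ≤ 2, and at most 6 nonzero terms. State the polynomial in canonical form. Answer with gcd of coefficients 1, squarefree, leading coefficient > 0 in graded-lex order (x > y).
First, deg p = 2. A generic line meets the curve in up to 2 points.
Then, against the integer gridlines: one y-axis crossing is at y = 0; among the integer gridlines, it crosses the x-axis at x ∈ {-1, 0}.
Finally, fitting integer coefficients to these (and the overall shape) gives p.

3*x^2 + 2*x*y - 3*y^2 + 3*x + 2*y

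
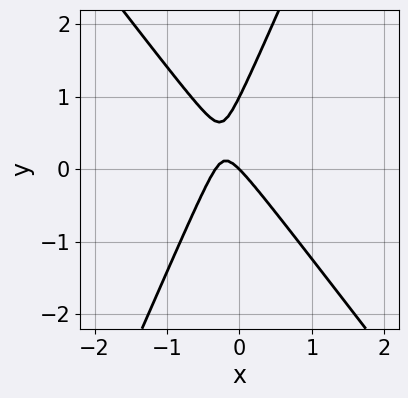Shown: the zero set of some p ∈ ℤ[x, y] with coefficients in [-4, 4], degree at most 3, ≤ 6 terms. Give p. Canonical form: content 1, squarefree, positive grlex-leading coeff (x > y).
3*x^2 + x*y - y^2 + x + y

First, deg p = 2. No degree-1 curve has this shape.
Next, reading off the gridlines: among the integer gridlines, it crosses the y-axis at y ∈ {0, 1}; it crosses the x-axis at the gridline x = 0.
Finally, matching integer coefficients to the picture gives p.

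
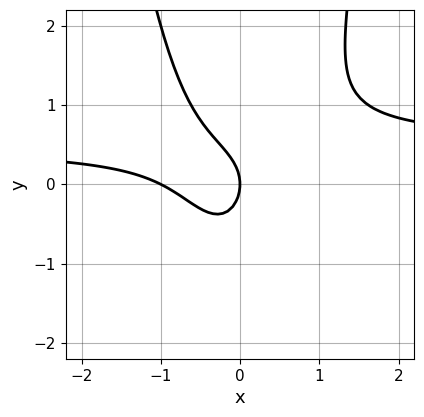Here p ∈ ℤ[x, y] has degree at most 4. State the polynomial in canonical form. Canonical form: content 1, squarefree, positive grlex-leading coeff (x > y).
(a) deg p = 3. No degree-2 curve has this shape.
(b) From the axis intercepts and sections: one y-axis crossing is at y = 0; among the integer gridlines, it crosses the x-axis at x ∈ {-1, 0}.
(c) Matching integer coefficients to the picture gives p.

2*x^2*y - x^2 - y^2 - x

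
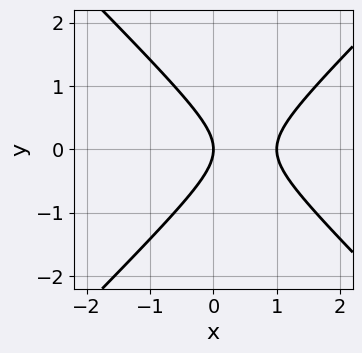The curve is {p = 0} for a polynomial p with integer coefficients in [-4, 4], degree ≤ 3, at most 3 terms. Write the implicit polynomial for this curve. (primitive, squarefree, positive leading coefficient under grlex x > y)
x^2 - y^2 - x

1. deg p = 2.
2. Symmetries: mirror symmetry y ↦ −y ⇒ only even powers of y.
3. Against the integer gridlines: it meets the y-axis at y = 0 (among the integer gridlines); among the integer gridlines, it crosses the x-axis at x ∈ {0, 1}.
4. Putting this together gives p.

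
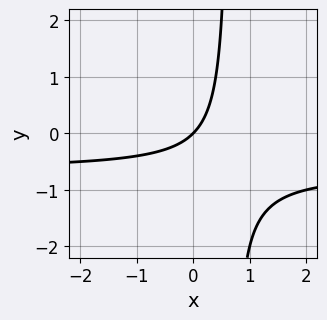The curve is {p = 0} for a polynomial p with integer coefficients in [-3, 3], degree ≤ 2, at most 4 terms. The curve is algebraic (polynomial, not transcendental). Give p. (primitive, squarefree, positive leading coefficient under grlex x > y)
3*x*y + 2*x - 2*y

First, deg p = 2. The shape is more complex than any degree-1 curve.
Next, from the visible intercepts: it crosses the y-axis at the gridline y = 0; one x-axis crossing is at x = 0.
Finally, matching integer coefficients to the picture gives p.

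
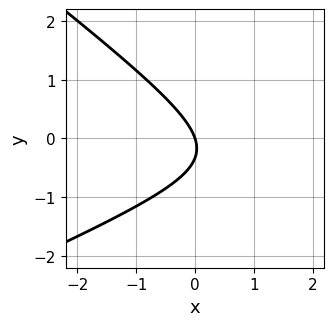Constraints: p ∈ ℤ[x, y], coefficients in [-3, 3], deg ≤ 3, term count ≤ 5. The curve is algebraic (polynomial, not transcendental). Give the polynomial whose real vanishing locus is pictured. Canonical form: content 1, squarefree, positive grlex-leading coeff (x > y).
x^2 - x*y - 3*y^2 - 3*x - y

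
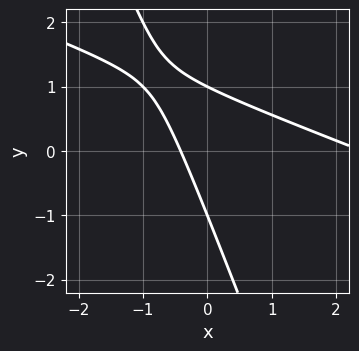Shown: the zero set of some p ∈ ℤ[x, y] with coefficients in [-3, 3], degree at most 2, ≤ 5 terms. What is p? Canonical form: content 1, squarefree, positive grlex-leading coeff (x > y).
x^2 + 3*x*y + y^2 - 2*x - 1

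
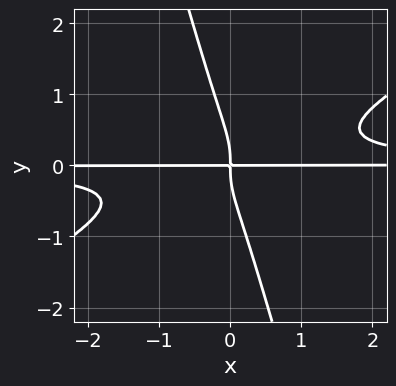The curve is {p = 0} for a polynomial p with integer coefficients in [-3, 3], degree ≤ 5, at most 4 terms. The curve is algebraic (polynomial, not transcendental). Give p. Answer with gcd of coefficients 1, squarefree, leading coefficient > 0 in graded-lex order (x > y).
2*x^2*y^2 - 3*x*y^3 - y^4 - x*y

1. The degree is 4 — a generic line meets the curve in up to 4 points.
2. Observable constraints: every point of the x-axis in the box is on the curve.
3. Assembling these constraints gives the stated polynomial.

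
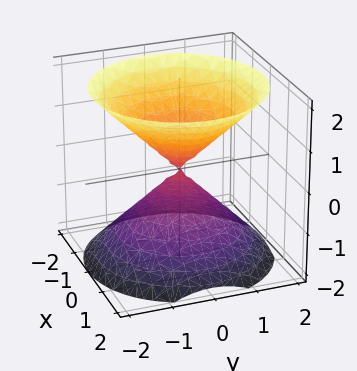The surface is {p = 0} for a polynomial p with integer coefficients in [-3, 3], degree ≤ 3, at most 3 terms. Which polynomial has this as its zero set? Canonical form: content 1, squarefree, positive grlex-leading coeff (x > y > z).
The picture has 2 separate pieces. Treating them together as one polynomial.
The degree is 2 — two nappes meeting at a single point; a quadric.
Symmetries: mirror symmetry z ↦ −z ⇒ only even powers of z; rotational symmetry about the z-axis ⇒ p depends on x, y only through x² + y².
Checking where it meets the axes: it crosses the x-axis at the gridline x = 0; it crosses the z-axis at the gridline z = 0.
Together with the visible shape, these determine p as stated.

x^2 + y^2 - z^2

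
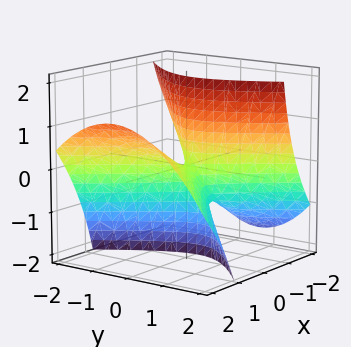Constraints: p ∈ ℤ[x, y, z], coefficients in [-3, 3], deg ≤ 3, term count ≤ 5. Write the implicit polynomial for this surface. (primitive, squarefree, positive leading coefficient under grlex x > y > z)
2*x^2 - x*y - 3*x*z - 2*y^2 - z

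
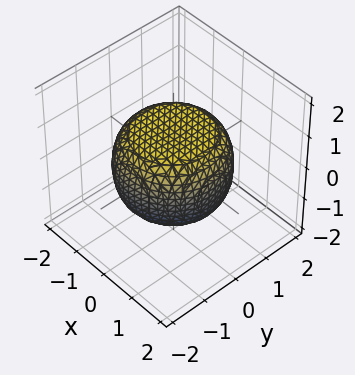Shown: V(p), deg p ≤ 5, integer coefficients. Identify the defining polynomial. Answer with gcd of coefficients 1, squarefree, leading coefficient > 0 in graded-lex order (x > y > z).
The degree is 4 — no degree-3 surface has this shape.
Symmetries: rotational symmetry about the z-axis ⇒ p depends on x, y only through x² + y².
Observable constraints: the z-axis gridline crossings are at z ∈ {-1, 1}; a circular section at z = 1 has radius exactly 1.
Together with the visible shape, these determine p as stated.

x^4 + 2*x^2*y^2 + y^4 - x^2 - y^2 + 2*z^2 - 2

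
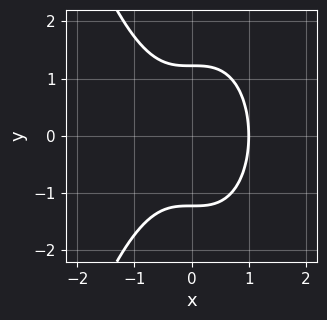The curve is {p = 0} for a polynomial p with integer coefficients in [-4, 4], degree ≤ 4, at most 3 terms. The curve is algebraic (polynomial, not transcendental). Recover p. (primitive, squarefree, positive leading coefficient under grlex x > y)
3*x^3 + 2*y^2 - 3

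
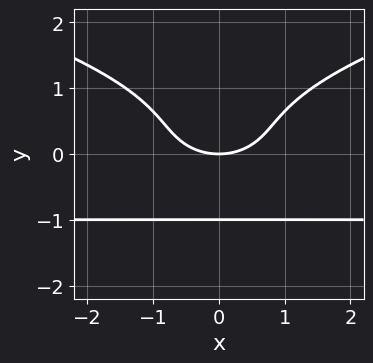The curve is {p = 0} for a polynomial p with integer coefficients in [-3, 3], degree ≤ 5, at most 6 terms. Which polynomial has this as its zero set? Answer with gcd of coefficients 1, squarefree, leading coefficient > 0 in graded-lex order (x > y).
2*y^4 - x^2*y - x^2 + 2*y

The degree is 4 — a generic line meets the curve in up to 4 points.
Symmetries: the x ↦ −x reflection is a symmetry, so x appears only in even powers.
Observable constraints: it meets the x-axis at x = 0 (among the integer gridlines); the y-axis gridline crossings are at y ∈ {-1, 0}.
Solving for integer coefficients yields p as stated.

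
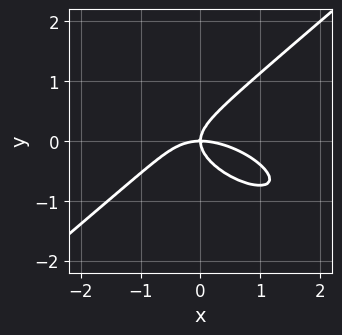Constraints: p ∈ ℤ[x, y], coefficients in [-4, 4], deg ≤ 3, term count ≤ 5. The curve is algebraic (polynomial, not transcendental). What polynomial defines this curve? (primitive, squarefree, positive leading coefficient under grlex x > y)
x^3 + x^2*y - 3*y^3 + 2*x*y

The degree is 3 — the shape is more complex than any degree-2 curve.
Against the integer gridlines: one x-axis crossing is at x = 0; it meets the y-axis at y = 0 (among the integer gridlines).
Assembling these constraints gives the stated polynomial.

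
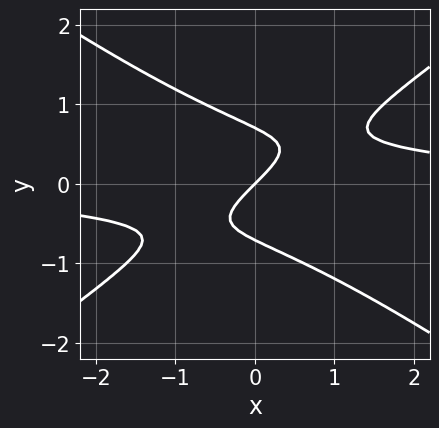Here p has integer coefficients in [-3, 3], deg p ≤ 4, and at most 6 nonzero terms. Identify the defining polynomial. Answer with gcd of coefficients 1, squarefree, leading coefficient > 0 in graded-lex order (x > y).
(a) deg p = 3. No degree-2 curve has this shape.
(b) Checking where it meets the axes: it meets the x-axis at x = 0 (among the integer gridlines); one y-axis crossing is at y = 0.
(c) Together with the visible shape, these determine p as stated.

x^2*y - 2*y^3 - x + y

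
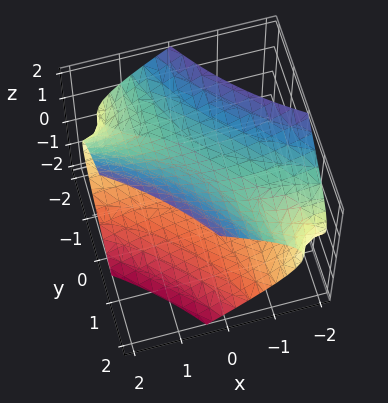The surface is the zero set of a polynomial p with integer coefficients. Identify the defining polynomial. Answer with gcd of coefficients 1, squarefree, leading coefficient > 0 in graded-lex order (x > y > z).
deg p = 2.
Reading off the gridlines: it misses every integer gridline on the y-axis; the surface avoids every integer x-axis point in the box.
Matching integer coefficients to the picture gives p.

x^2 + 3*x*y + y^2 - 2*z^2 + 3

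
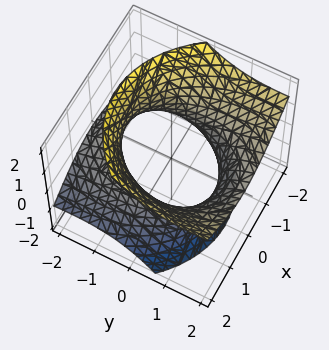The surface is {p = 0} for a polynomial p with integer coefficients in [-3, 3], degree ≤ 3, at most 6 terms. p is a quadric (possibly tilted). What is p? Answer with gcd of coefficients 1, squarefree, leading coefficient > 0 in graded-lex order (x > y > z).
(a) The degree is 2 — a generic line meets the surface in up to 2 points.
(b) From the axis intercepts and sections: no z-intercept at any integer in the box.
(c) Fitting integer coefficients to these (and the overall shape) gives p.

2*x^2 + y^2 - 3*y*z - 2*z^2 - 3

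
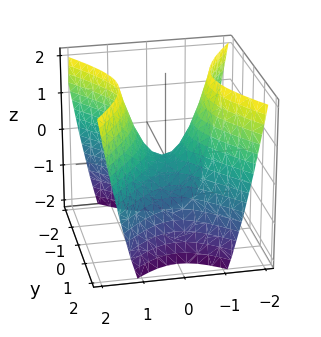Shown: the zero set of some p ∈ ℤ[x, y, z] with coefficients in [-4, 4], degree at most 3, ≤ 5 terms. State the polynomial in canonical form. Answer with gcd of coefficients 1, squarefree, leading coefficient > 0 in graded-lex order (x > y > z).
deg p = 2. A hyperbolic paraboloid; a quadric.
Symmetries: the x ↦ −x reflection is a symmetry, so x appears only in even powers; it's symmetric under y → −y, forcing even powers of y.
Observable constraints: one x-axis crossing is at x = 0; one y-axis crossing is at y = 0.
Assembling these constraints gives the stated polynomial.

3*x^2 - 2*y^2 - 2*z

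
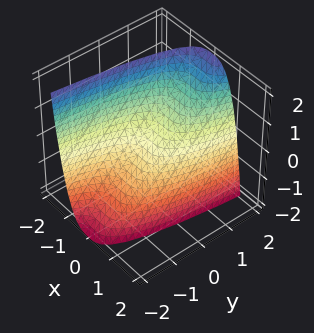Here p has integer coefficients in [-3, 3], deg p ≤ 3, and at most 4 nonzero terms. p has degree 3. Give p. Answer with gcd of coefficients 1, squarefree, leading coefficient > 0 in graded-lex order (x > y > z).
3*x^3 - 2*y + 2*z

First, deg p = 3. No degree-2 surface has this shape.
Next, from the axis intercepts and sections: one x-axis crossing is at x = 0; it meets the y-axis at y = 0 (among the integer gridlines); it crosses the z-axis at the gridline z = 0.
Finally, putting this together gives p.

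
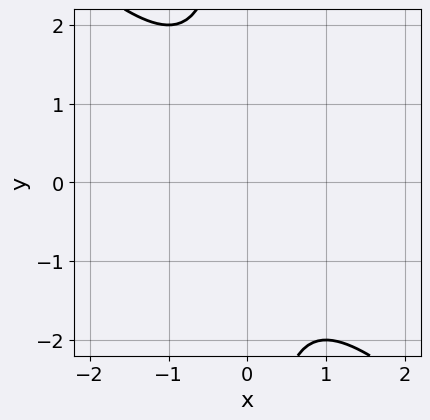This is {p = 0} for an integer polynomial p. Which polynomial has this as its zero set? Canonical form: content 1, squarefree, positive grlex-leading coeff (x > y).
Degree: a generic line meets the curve in up to 2 points, so deg p = 2.
Observable constraints: it misses every integer gridline on the y-axis; no x-intercept at any integer in the box.
The integer polynomial consistent with all of this is the stated p.

x^2 + x*y + 1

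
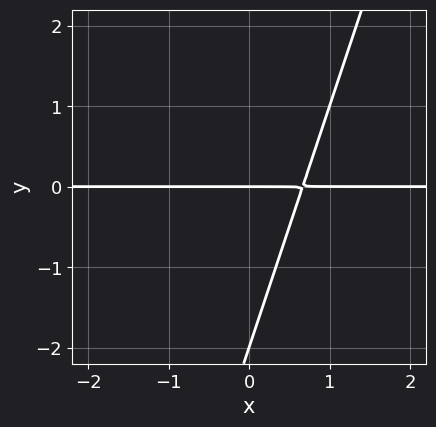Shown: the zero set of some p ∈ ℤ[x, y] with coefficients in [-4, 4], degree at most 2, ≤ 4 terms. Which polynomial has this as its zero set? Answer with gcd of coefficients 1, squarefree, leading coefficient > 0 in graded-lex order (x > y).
3*x*y - y^2 - 2*y

(a) deg p = 2.
(b) Checking where it meets the axes: every point of the x-axis in the box is on the curve; the y-axis gridline crossings are at y ∈ {-2, 0}.
(c) Fitting integer coefficients to these (and the overall shape) gives p.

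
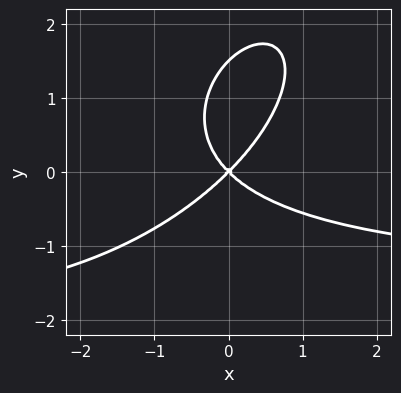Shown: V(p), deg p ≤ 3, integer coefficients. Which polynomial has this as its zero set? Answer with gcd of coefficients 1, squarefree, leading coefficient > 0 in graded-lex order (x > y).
2*x^2*y - 2*x*y^2 + 2*y^3 + 3*x^2 - 3*y^2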